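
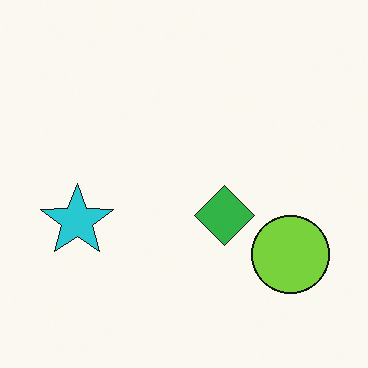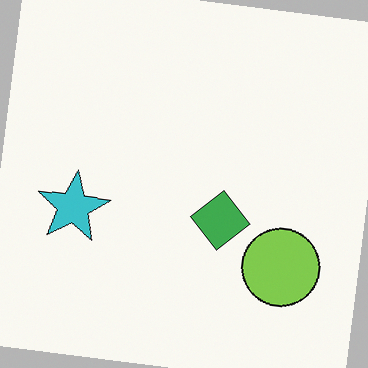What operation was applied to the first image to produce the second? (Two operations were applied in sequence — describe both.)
It was rotated clockwise by a few degrees, then slightly desaturated.

Every shape is tilted by the same angle and the image corners show triangular fill wedges — a whole-image rotation by a non-right angle. All colors are more muted and greyish — a global saturation change.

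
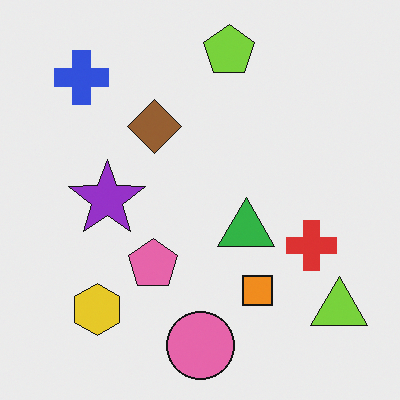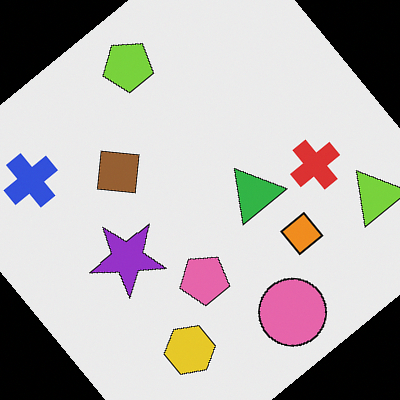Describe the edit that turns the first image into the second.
The transformation is: rotated counter-clockwise by a large amount — several tens of degrees.

Every shape is tilted by the same angle and the image corners show triangular fill wedges — a whole-image rotation by a non-right angle.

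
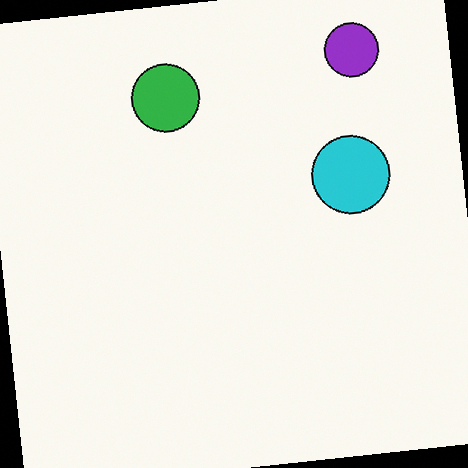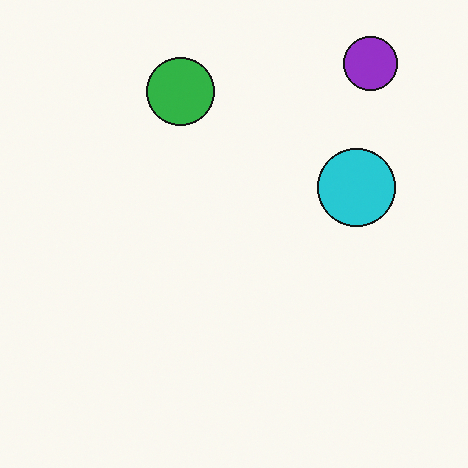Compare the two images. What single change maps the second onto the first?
The transformation is: rotated counter-clockwise by a few degrees.

Every shape is tilted by the same angle and the image corners show triangular fill wedges — a whole-image rotation by a non-right angle.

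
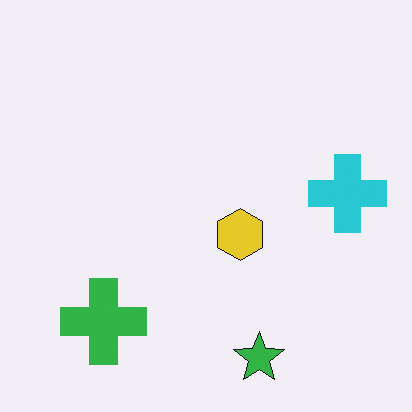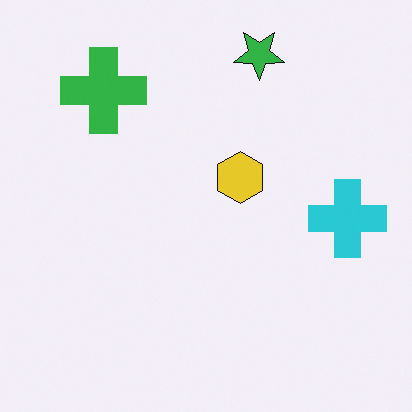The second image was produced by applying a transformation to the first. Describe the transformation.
This is the original image flipped vertically (top ↔ bottom).

The green star is in the bottom of the first image and the top of the second — shapes on opposite sides of the horizontal midline have swapped in a mirror flip.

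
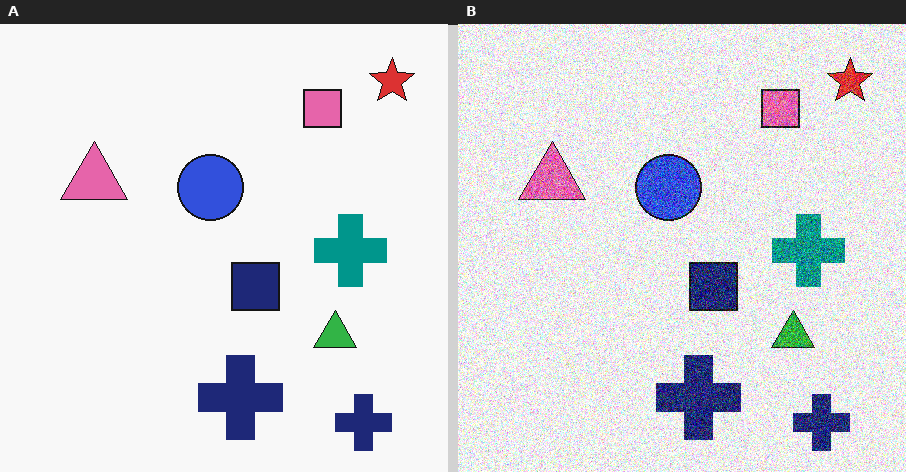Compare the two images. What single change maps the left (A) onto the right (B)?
It was degraded with heavy additive noise.

Random speckle covers the whole image, including the flat background.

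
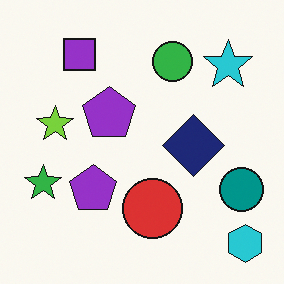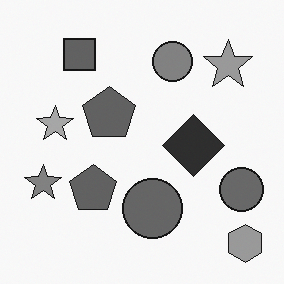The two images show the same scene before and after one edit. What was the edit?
The image was converted to grayscale.

All color is removed — every shape is now a shade of grey.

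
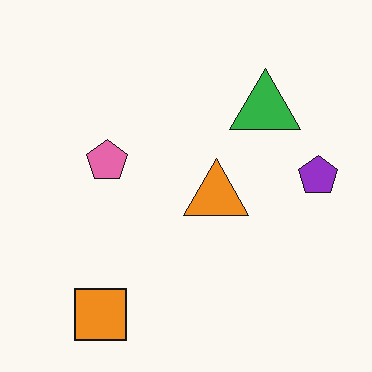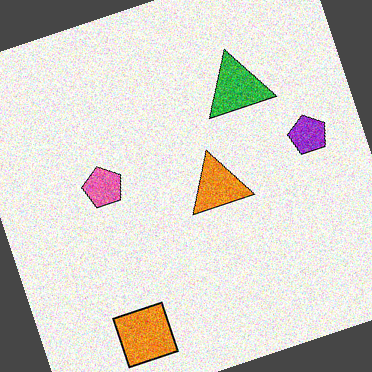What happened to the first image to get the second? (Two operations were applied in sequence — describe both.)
The image was degraded with visible gaussian noise, then rotated counter-clockwise by a moderate amount.

Random speckle covers the whole image, including the flat background. Every shape is tilted by the same angle and the image corners show triangular fill wedges — a whole-image rotation by a non-right angle.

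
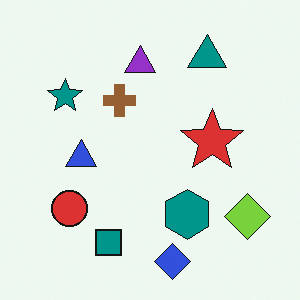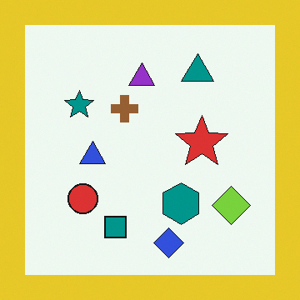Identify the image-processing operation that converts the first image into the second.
It was framed with a yellow border.

A solid yellow frame runs around the edge of the second image, with the content slightly shrunk inside it.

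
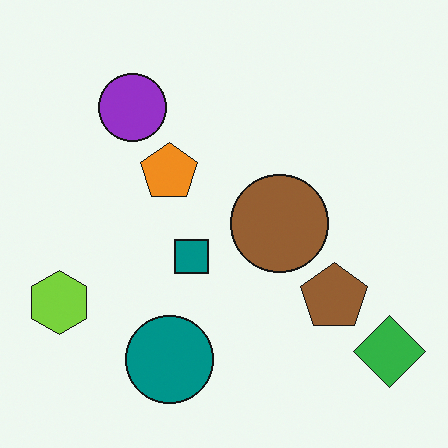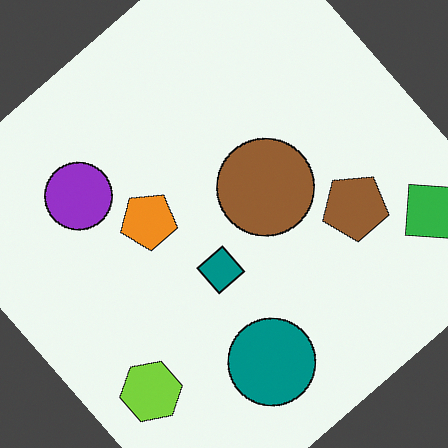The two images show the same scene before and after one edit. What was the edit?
This is the original image rotated counter-clockwise by a large amount — several tens of degrees.

Every shape is tilted by the same angle and the image corners show triangular fill wedges — a whole-image rotation by a non-right angle.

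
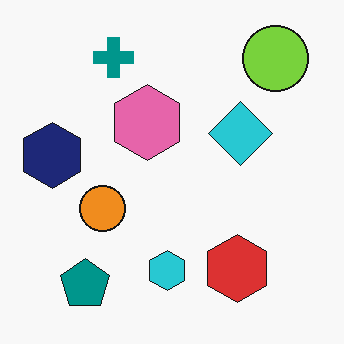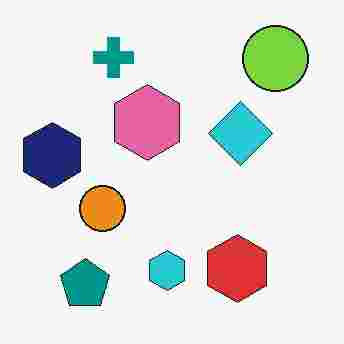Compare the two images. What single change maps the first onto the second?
The second image is the first degraded with heavy JPEG compression.

Blocky 8×8 compression artifacts appear around shape edges and the flat background shows ringing — characteristic JPEG degradation.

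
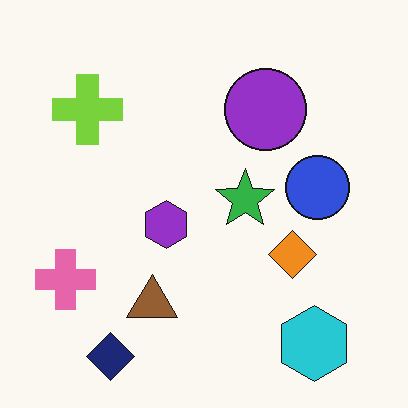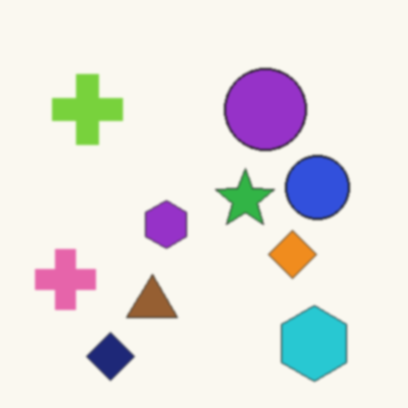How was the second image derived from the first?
Lightly blurred.

Shape edges and outlines are uniformly softened across the whole image.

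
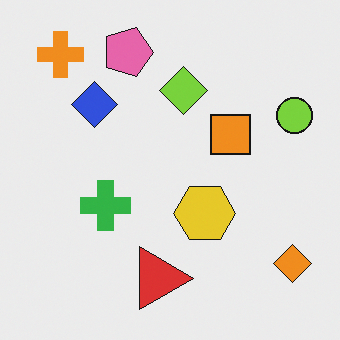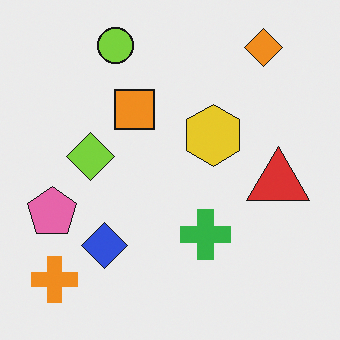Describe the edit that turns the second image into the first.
The first image is the second rotated 90° clockwise.

The orange cross sits in the bottom-left of the second image and the top-left of the first — consistent with a whole-image 90° clockwise rotation.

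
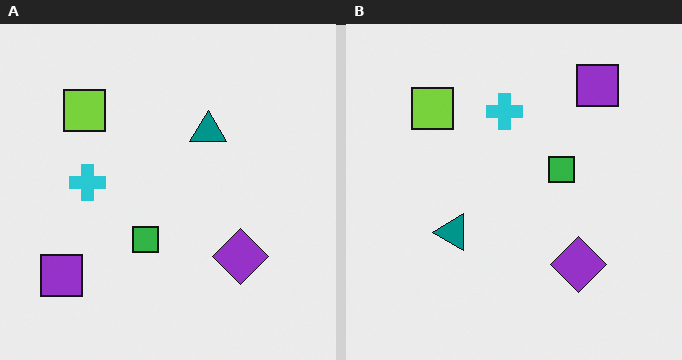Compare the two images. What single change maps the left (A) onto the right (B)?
Transposed (reflected across the top-left ↔ bottom-right diagonal).

Shapes have swapped their row and column positions — what was in the top-right is now in the bottom-left — a diagonal reflection.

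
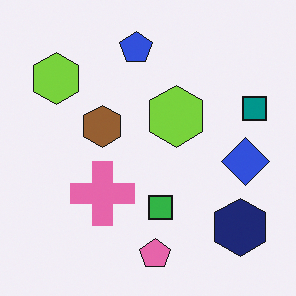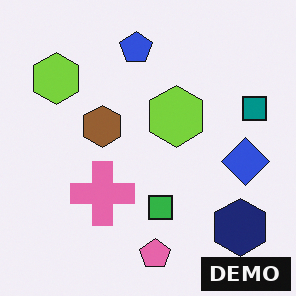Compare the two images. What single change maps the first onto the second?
The image was watermarked with the text "DEMO" in the lower-right corner.

A dark label reading "DEMO" appears in the lower-right corner.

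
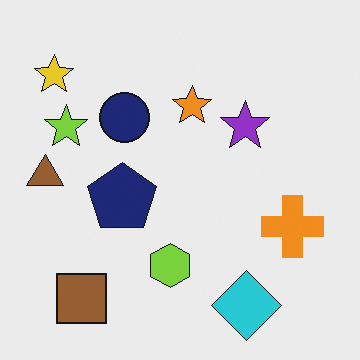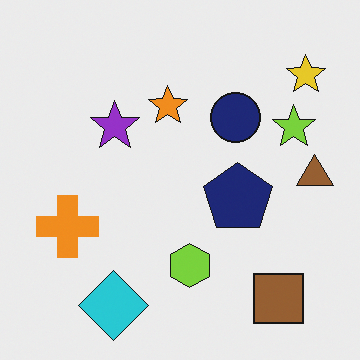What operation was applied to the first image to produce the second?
The second image is the first flipped horizontally (left ↔ right).

The brown triangle is in the left of the first image and the right of the second — shapes on opposite sides of the vertical midline have swapped in a mirror flip.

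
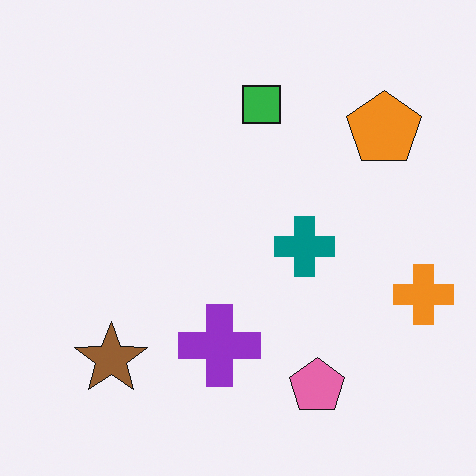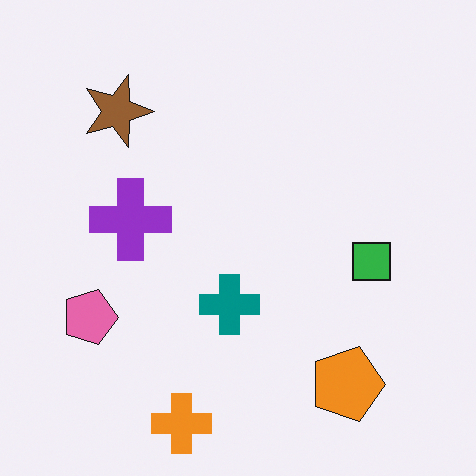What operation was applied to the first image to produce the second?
The image was rotated 90° clockwise.

The orange cross sits in the right of the first image and the bottom of the second — consistent with a whole-image 90° clockwise rotation.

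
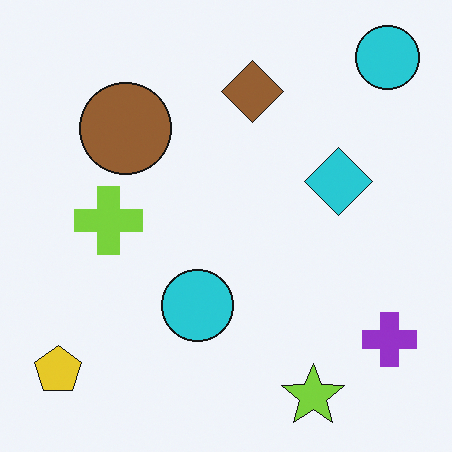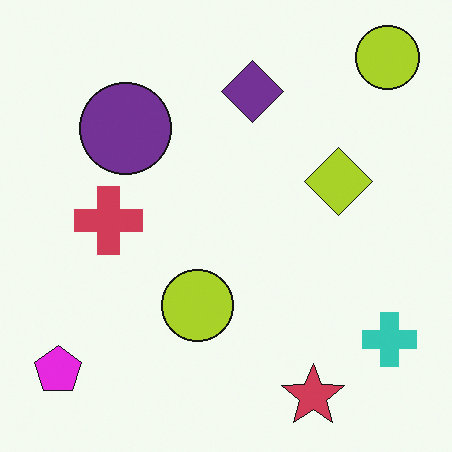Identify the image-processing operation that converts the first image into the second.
Hue-shifted through roughly half the color wheel.

Every shape's color has rotated by the same amount around the hue wheel — a uniform hue shift.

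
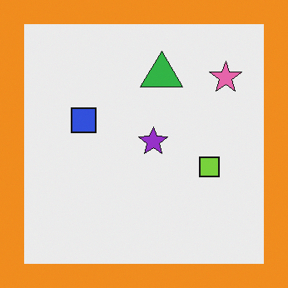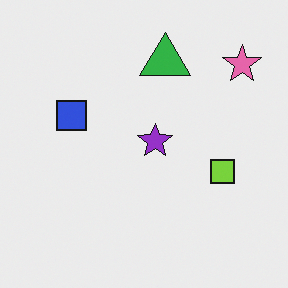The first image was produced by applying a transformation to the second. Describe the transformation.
This is the original image framed with a orange border.

A solid orange frame runs around the edge of the first image, with the content slightly shrunk inside it.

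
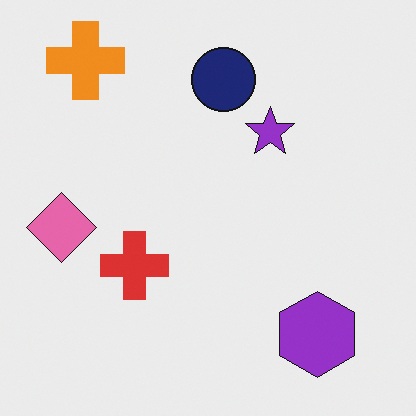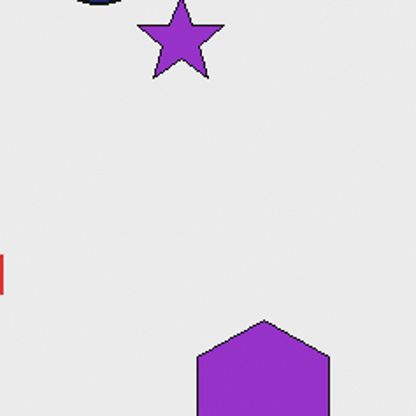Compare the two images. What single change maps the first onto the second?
It was cropped tightly and scaled back up.

The visible shapes are larger and the field of view is narrower; shapes near the original edges may be partly or wholly outside the frame — a crop-and-rescale.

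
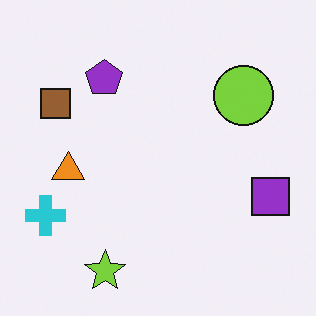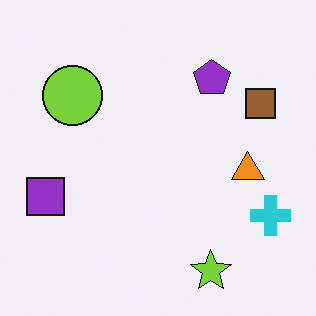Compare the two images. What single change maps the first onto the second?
The transformation is: flipped horizontally (left ↔ right).

The cyan cross is in the bottom-left of the first image and the bottom-right of the second — shapes on opposite sides of the vertical midline have swapped in a mirror flip.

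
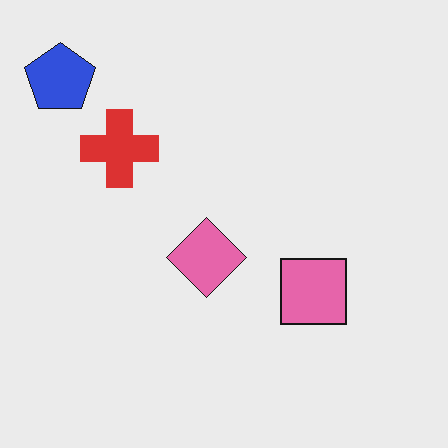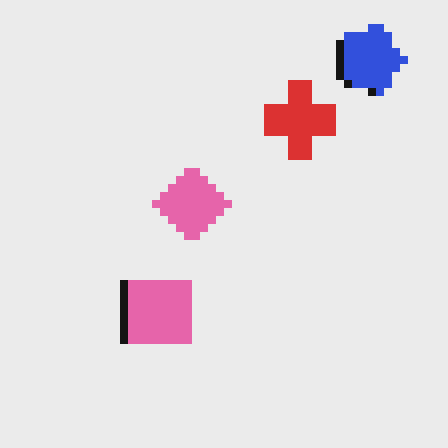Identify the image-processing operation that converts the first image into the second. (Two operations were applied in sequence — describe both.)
It was pixelated into visible square blocks, then rotated 90° clockwise.

Shapes are reduced to large square blocks; fine edges and outlines are lost — a downscale-then-upscale (mosaic) effect. The blue pentagon sits in the top-left of the first image and the top-right of the second — consistent with a whole-image 90° clockwise rotation.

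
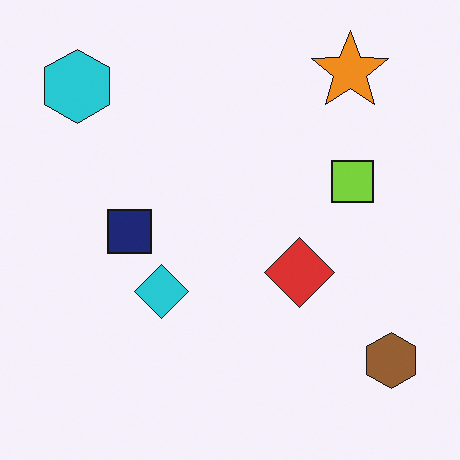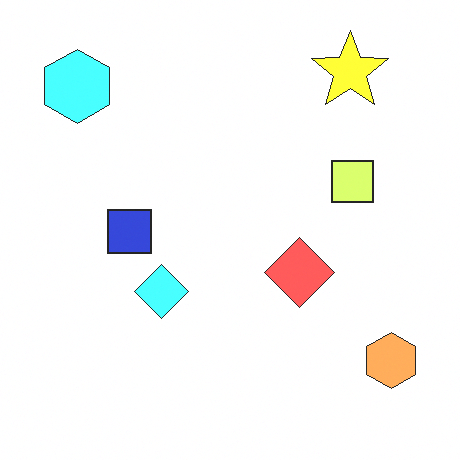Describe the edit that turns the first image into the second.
This is the original image brightened a lot.

Every pixel — background and shapes alike — is uniformly brightened.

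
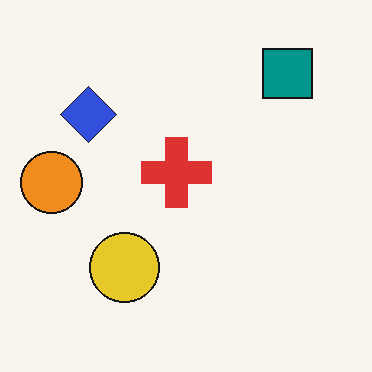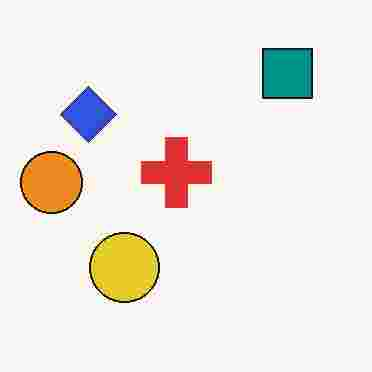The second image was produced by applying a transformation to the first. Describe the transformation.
Degraded with heavy JPEG compression.

Blocky 8×8 compression artifacts appear around shape edges and the flat background shows ringing — characteristic JPEG degradation.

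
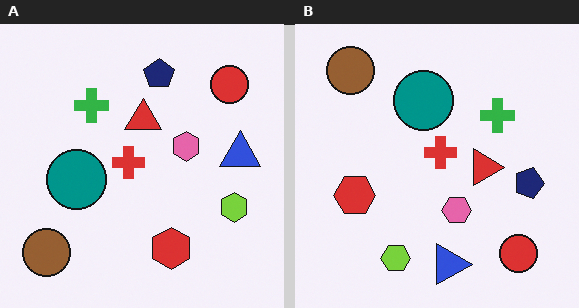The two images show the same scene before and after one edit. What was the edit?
The transformation is: rotated 90° clockwise.

The brown circle sits in the bottom-left of the left (A) image and the top-left of the right (B) — consistent with a whole-image 90° clockwise rotation.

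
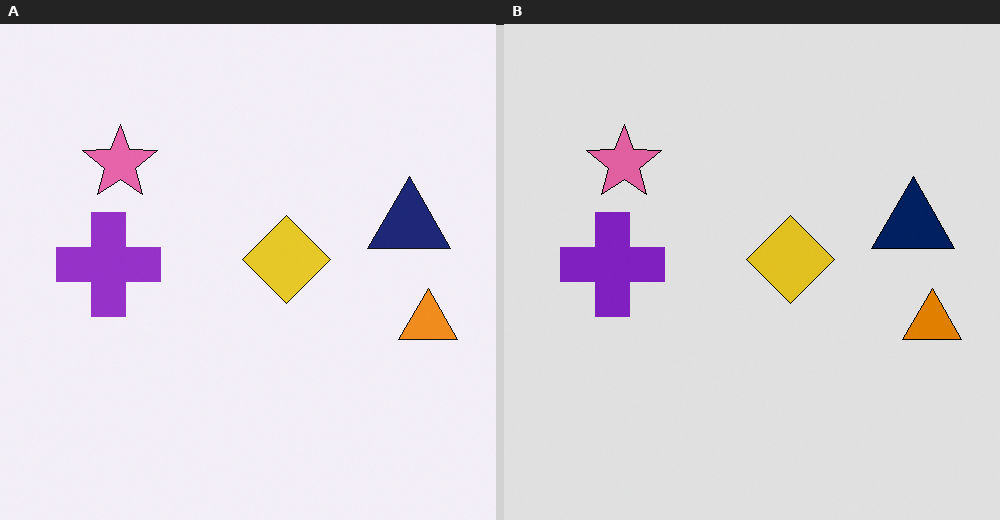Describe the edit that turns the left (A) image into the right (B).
It was posterized to a reduced palette.

Each flat color has snapped to a coarser quantized level — most visibly, the near-white background has dropped to a flat grey.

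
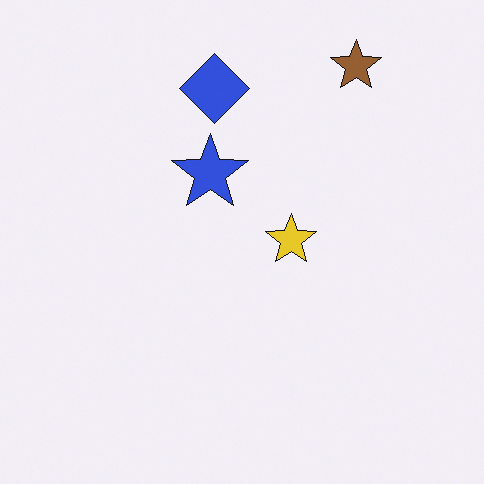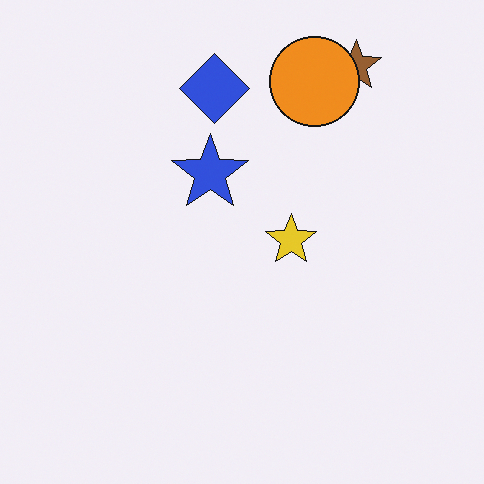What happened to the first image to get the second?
This is the original image overlaid with an additional orange circle.

An orange circle appears in the second image that is absent from the first.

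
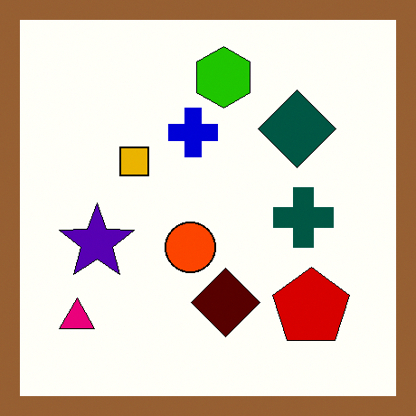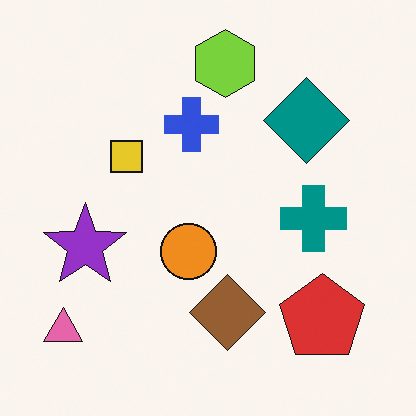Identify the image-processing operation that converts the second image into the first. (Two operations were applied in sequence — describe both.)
Given much higher contrast, then framed with a brown border.

Tones are pushed away from mid-grey across the whole image — a global contrast change. A solid brown frame runs around the edge of the first image, with the content slightly shrunk inside it.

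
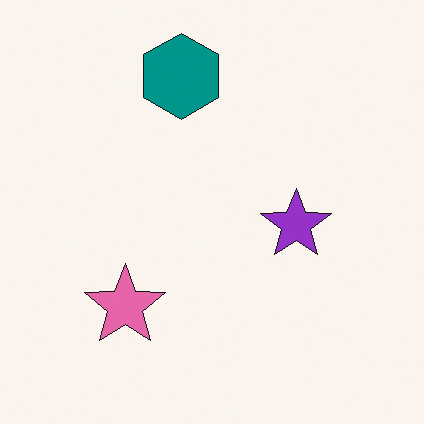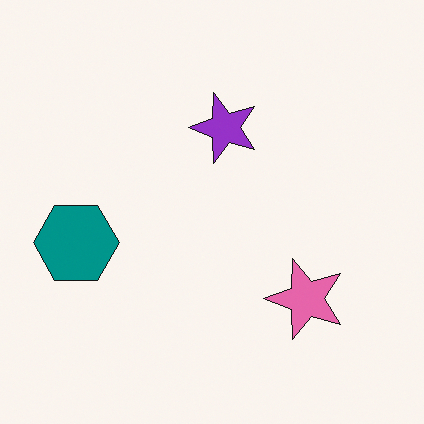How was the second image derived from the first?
The second image is the first rotated 90° counter-clockwise.

The teal hexagon sits in the top of the first image and the left of the second — consistent with a whole-image 90° counter-clockwise rotation.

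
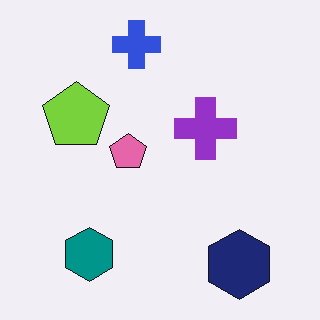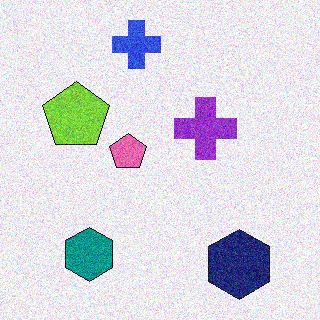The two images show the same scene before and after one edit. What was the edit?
The second image is the first degraded with moderate additive noise.

Random speckle covers the whole image, including the flat background.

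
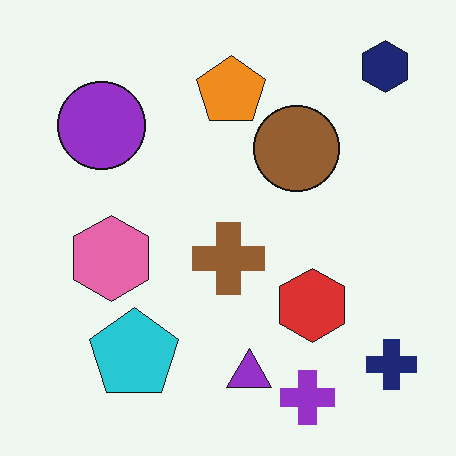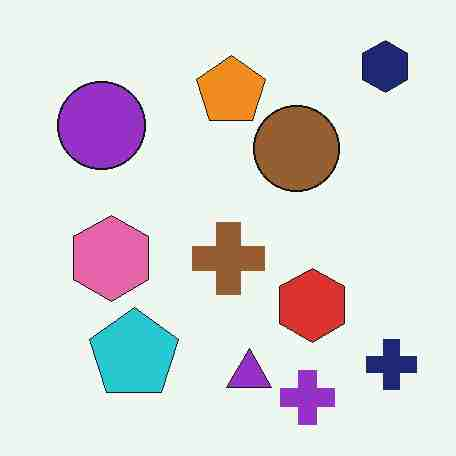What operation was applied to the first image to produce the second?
This is the original image heavily JPEG-compressed with obvious blocking artifacts.

Blocky 8×8 compression artifacts appear around shape edges and the flat background shows ringing — characteristic JPEG degradation.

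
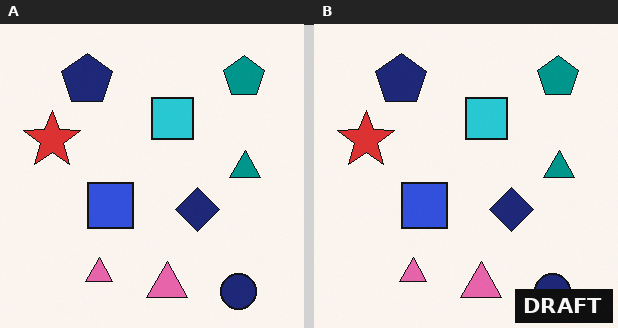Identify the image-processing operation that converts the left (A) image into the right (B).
Watermarked with the text "DRAFT" in the lower-right corner.

A dark label reading "DRAFT" appears in the lower-right corner.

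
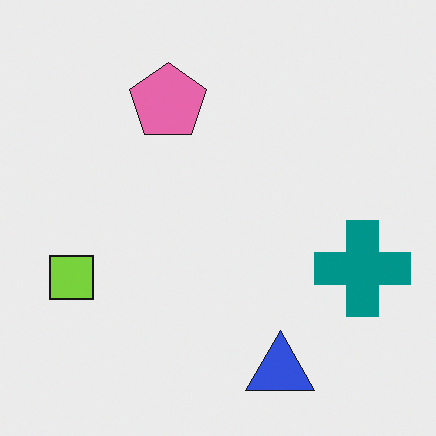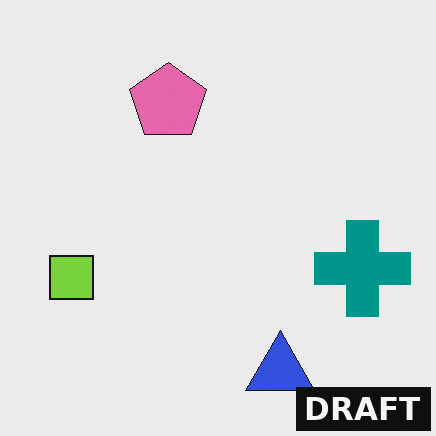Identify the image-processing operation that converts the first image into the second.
The image was watermarked with the text "DRAFT" in the lower-right corner.

A dark label reading "DRAFT" appears in the lower-right corner.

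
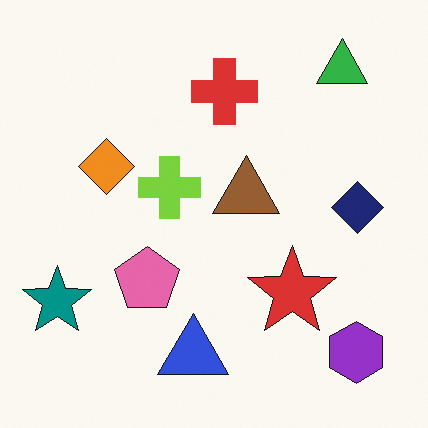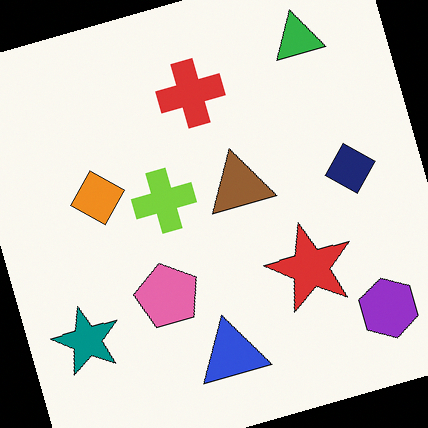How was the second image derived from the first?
Rotated counter-clockwise by a moderate amount.

Every shape is tilted by the same angle and the image corners show triangular fill wedges — a whole-image rotation by a non-right angle.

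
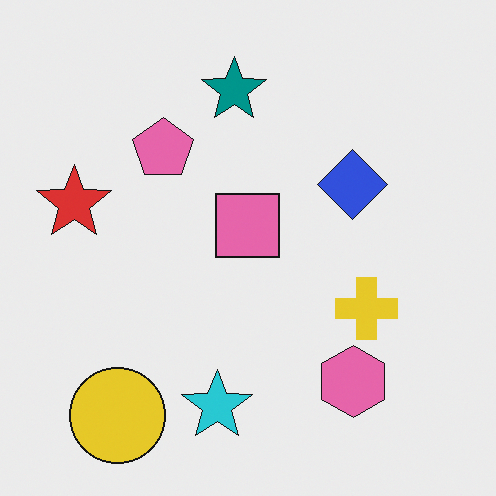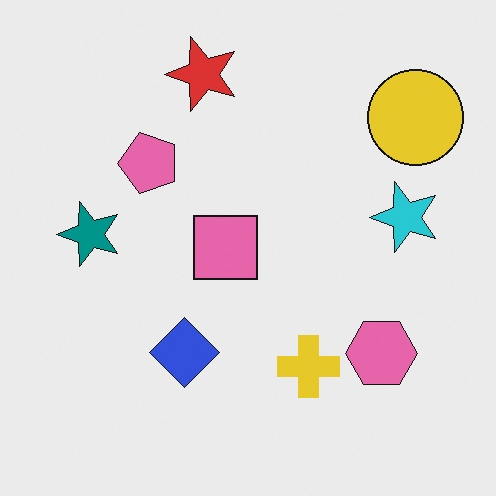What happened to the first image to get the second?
It was transposed (reflected across the top-left ↔ bottom-right diagonal).

Shapes have swapped their row and column positions — what was in the top-right is now in the bottom-left — a diagonal reflection.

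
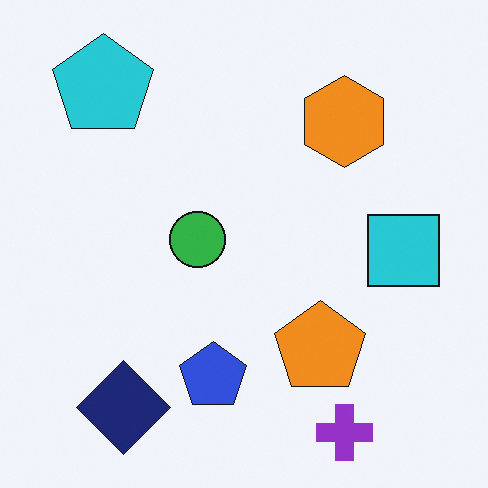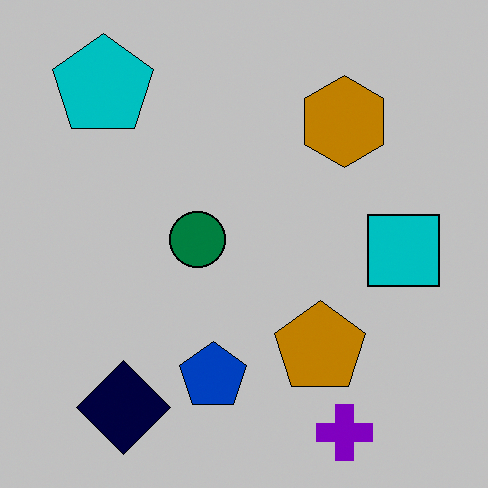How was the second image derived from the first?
It was aggressively posterized.

Each flat color has snapped to a coarser quantized level — most visibly, the near-white background has dropped to a flat grey.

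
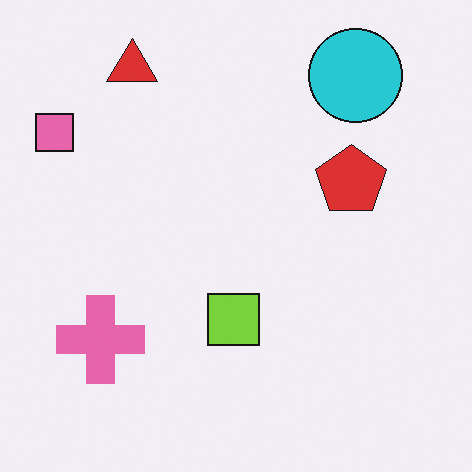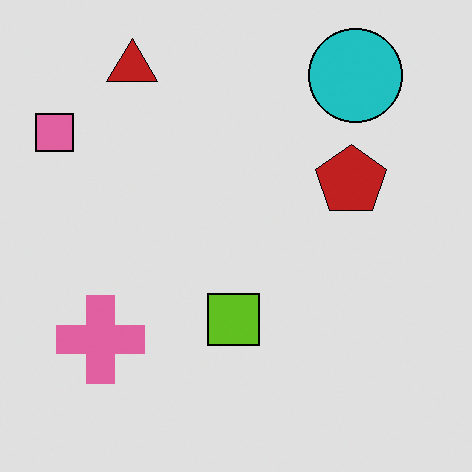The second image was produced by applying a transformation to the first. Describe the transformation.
Moderately posterized.

Each flat color has snapped to a coarser quantized level — most visibly, the near-white background has dropped to a flat grey.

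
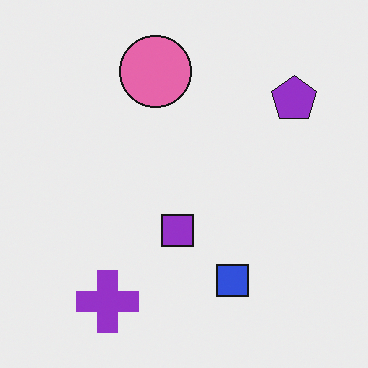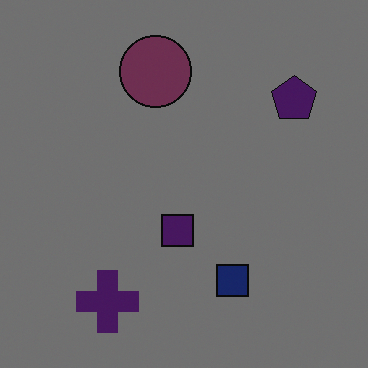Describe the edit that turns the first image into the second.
The image was noticeably darkened.

Every pixel — background and shapes alike — is uniformly darkened.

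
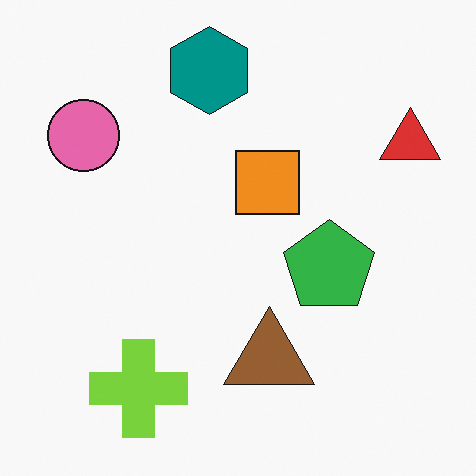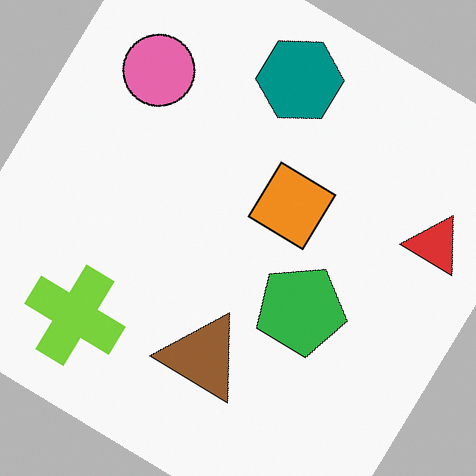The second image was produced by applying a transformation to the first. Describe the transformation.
The transformation is: rotated clockwise by a large amount — several tens of degrees.

Every shape is tilted by the same angle and the image corners show triangular fill wedges — a whole-image rotation by a non-right angle.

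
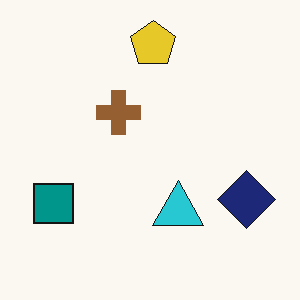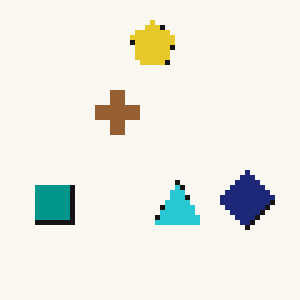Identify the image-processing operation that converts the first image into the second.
It was mildly pixelated.

Shapes are reduced to large square blocks; fine edges and outlines are lost — a downscale-then-upscale (mosaic) effect.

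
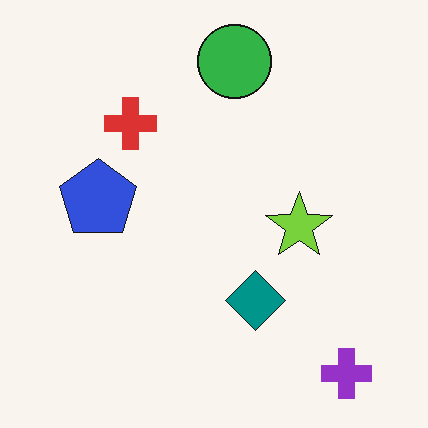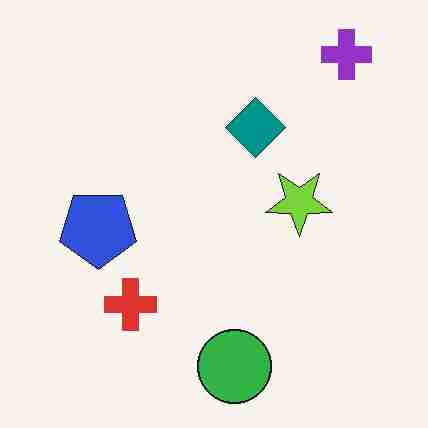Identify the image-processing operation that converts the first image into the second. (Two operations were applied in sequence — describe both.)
This is the original image flipped vertically (top ↔ bottom), then degraded with heavy JPEG compression.

The purple cross is in the bottom-right of the first image and the top-right of the second — shapes on opposite sides of the horizontal midline have swapped in a mirror flip. Blocky 8×8 compression artifacts appear around shape edges and the flat background shows ringing — characteristic JPEG degradation.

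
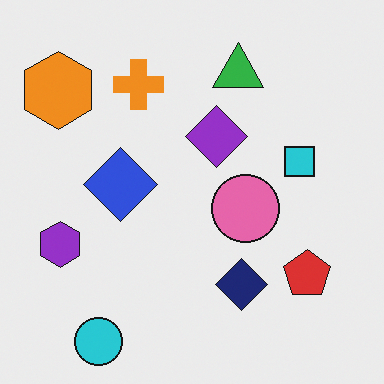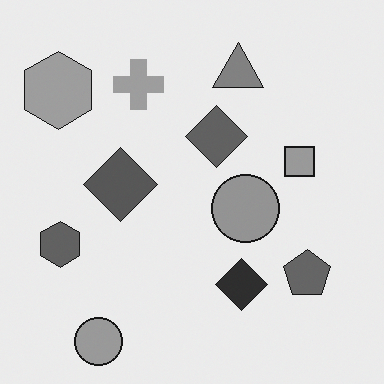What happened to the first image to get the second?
The image was converted to grayscale.

All color is removed — every shape is now a shade of grey.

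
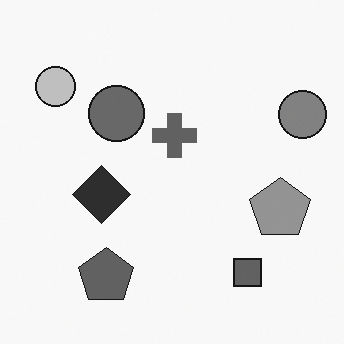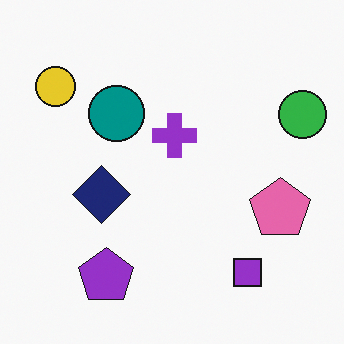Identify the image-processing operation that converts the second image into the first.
This is the original image converted to grayscale.

All color is removed — every shape is now a shade of grey.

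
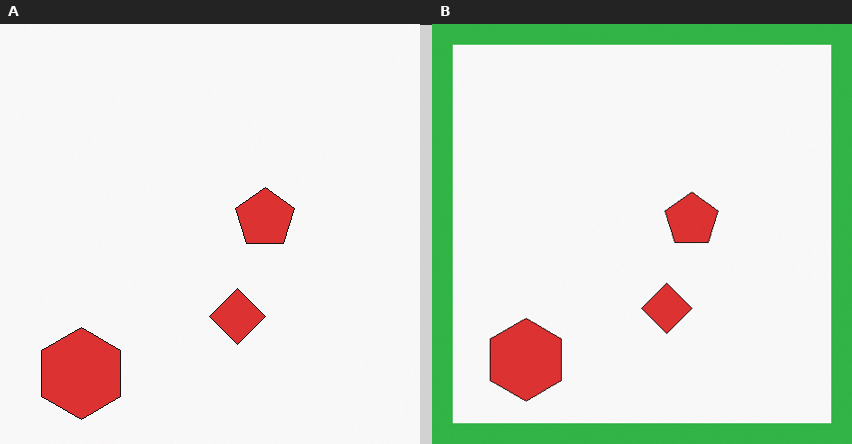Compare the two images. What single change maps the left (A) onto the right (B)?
This is the original image framed with a green border.

A solid green frame runs around the edge of the right (B) image, with the content slightly shrunk inside it.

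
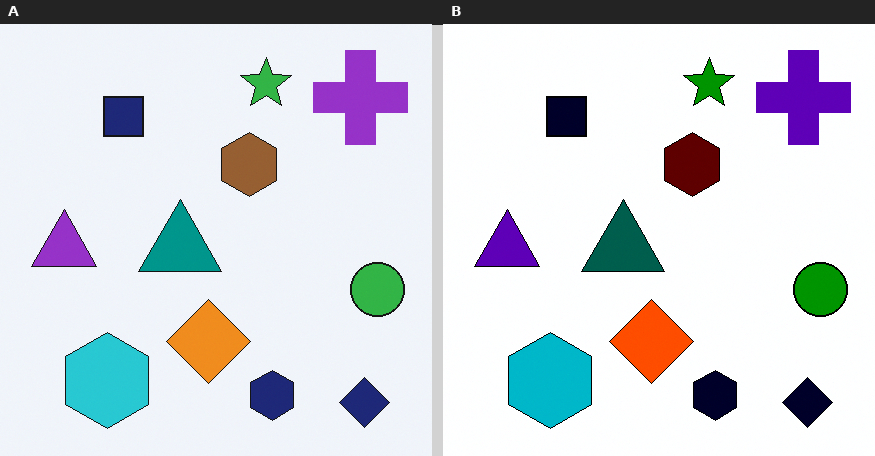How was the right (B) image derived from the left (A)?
This is the original image given much higher contrast.

Tones are pushed away from mid-grey across the whole image — a global contrast change.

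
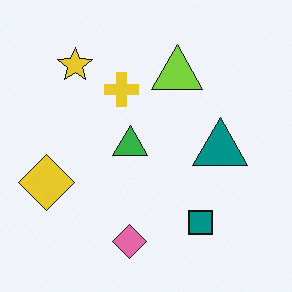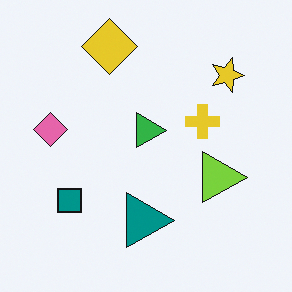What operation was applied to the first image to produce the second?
The second image is the first rotated 90° clockwise.

The yellow star sits in the top-left of the first image and the top-right of the second — consistent with a whole-image 90° clockwise rotation.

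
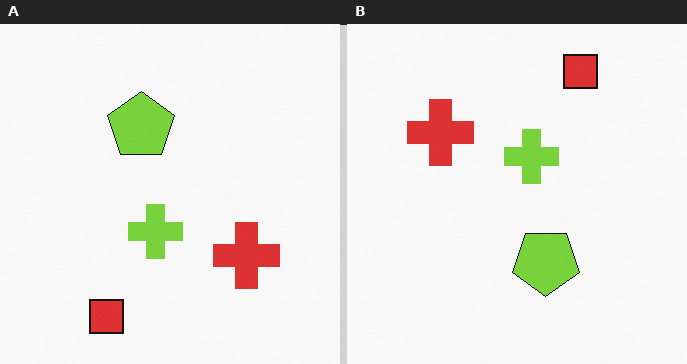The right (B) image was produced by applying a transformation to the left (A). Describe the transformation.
The transformation is: rotated 180°.

The red square sits in the bottom-left of the left (A) image and the top-right of the right (B) — consistent with a whole-image 180° rotation.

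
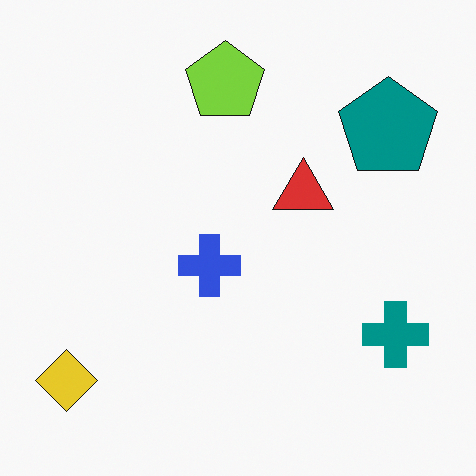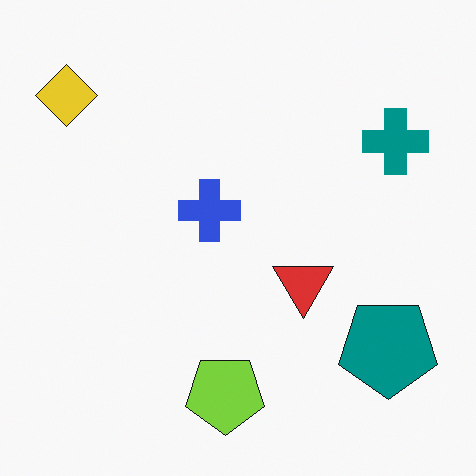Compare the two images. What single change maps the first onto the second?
Flipped vertically (top ↔ bottom).

The lime pentagon is in the top of the first image and the bottom of the second — shapes on opposite sides of the horizontal midline have swapped in a mirror flip.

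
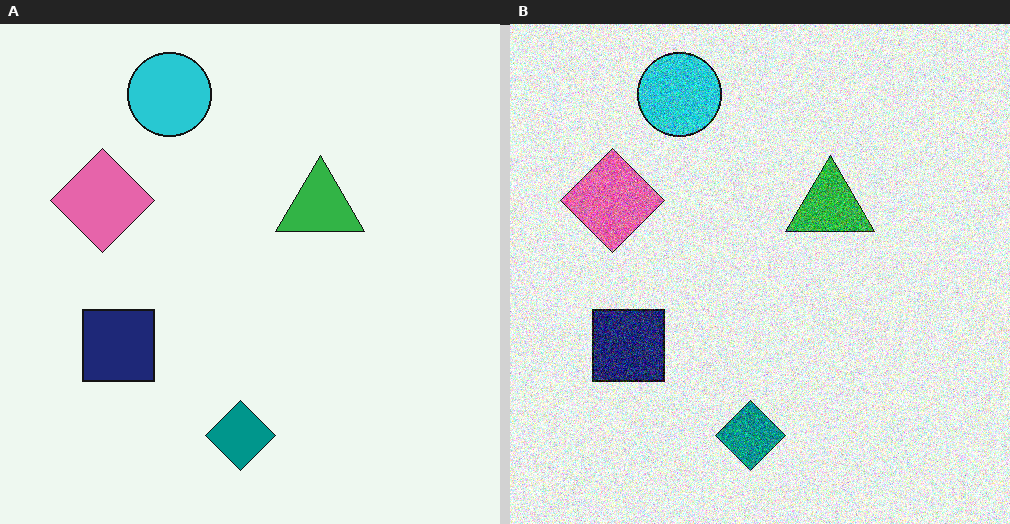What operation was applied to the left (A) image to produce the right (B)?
The transformation is: degraded with strong gaussian noise.

Random speckle covers the whole image, including the flat background.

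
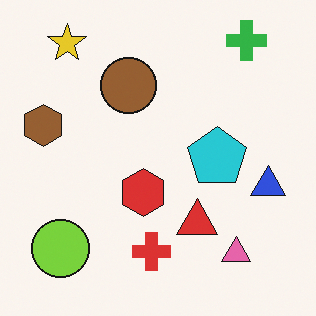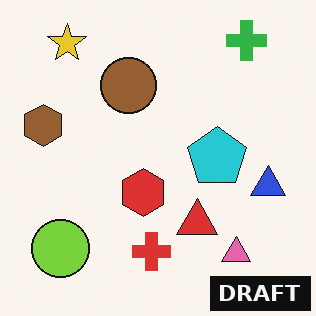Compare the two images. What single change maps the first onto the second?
The second image is the first watermarked with the text "DRAFT" in the lower-right corner.

A dark label reading "DRAFT" appears in the lower-right corner.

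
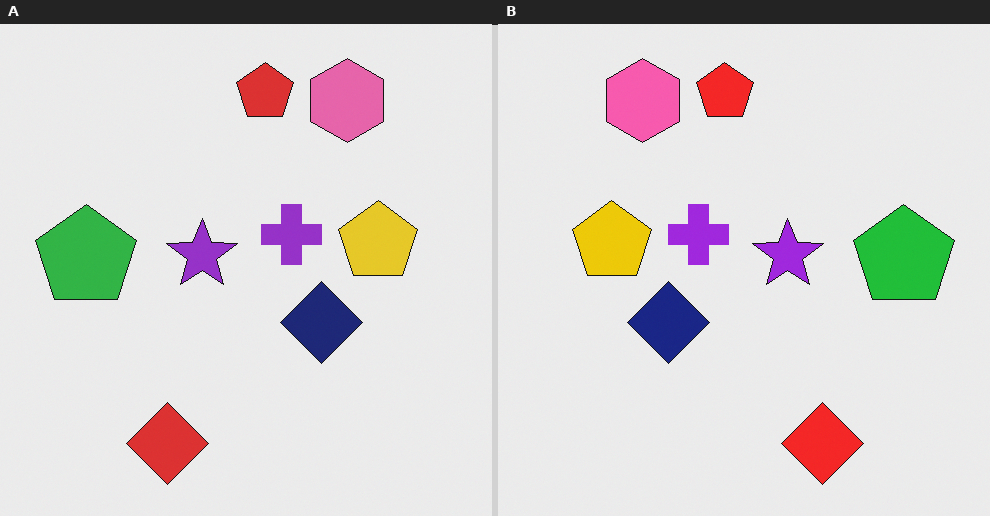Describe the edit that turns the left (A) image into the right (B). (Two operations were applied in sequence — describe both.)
The image was flipped horizontally (left ↔ right), then slightly oversaturated.

The green pentagon is in the left of the left (A) image and the right of the right (B) — shapes on opposite sides of the vertical midline have swapped in a mirror flip. All colors are more vivid — a global saturation change.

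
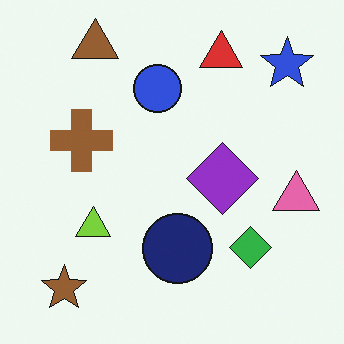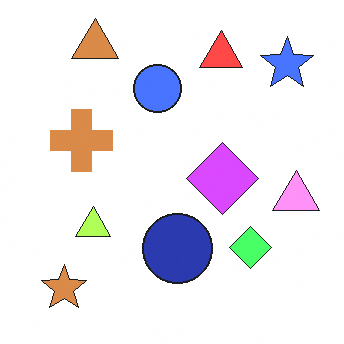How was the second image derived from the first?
This is the original image brightened a lot.

Every pixel — background and shapes alike — is uniformly brightened.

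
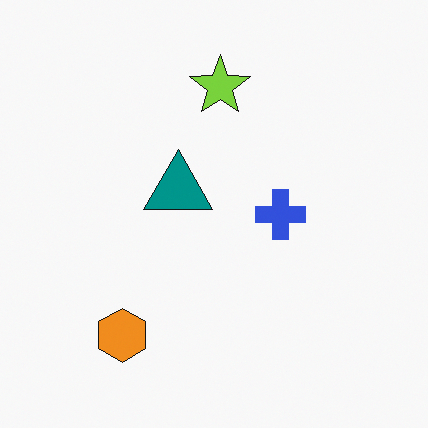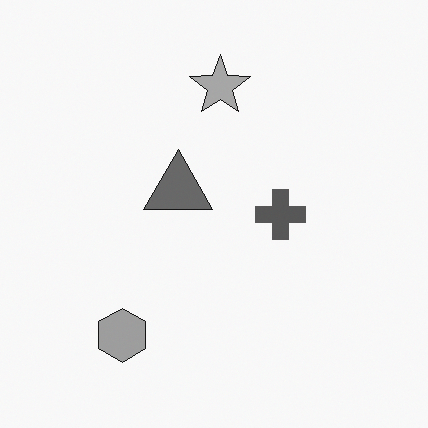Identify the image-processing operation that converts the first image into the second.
This is the original image converted to grayscale.

All color is removed — every shape is now a shade of grey.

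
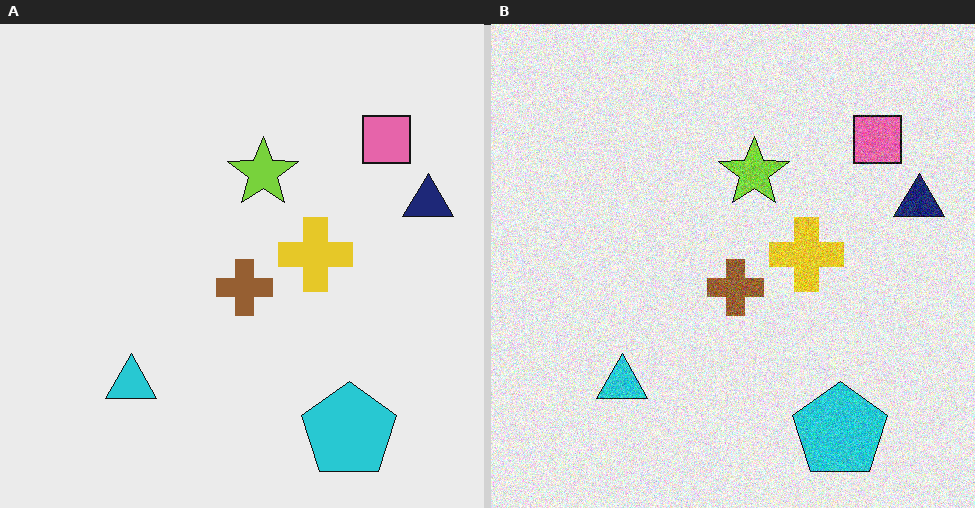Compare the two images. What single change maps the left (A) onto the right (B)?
This is the original image degraded with moderate additive noise.

Random speckle covers the whole image, including the flat background.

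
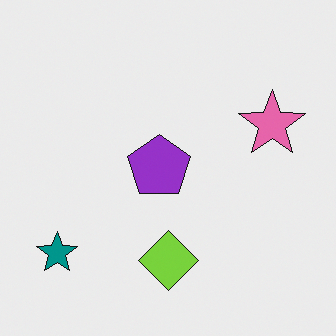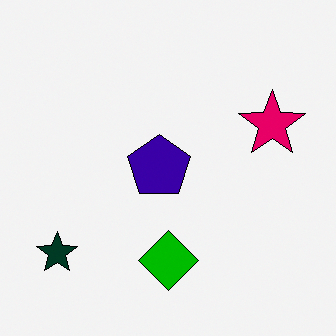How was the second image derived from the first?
The transformation is: given much higher contrast.

Tones are pushed away from mid-grey across the whole image — a global contrast change.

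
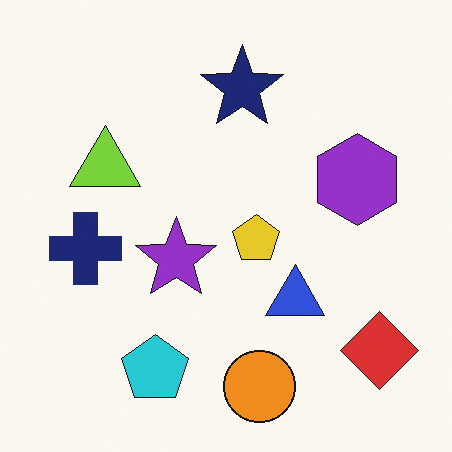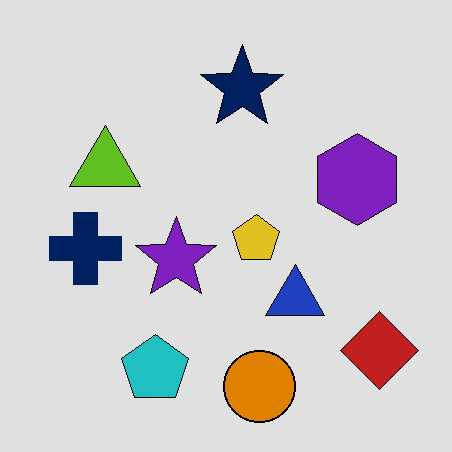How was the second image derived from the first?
The image was posterized to a reduced palette.

Each flat color has snapped to a coarser quantized level — most visibly, the near-white background has dropped to a flat grey.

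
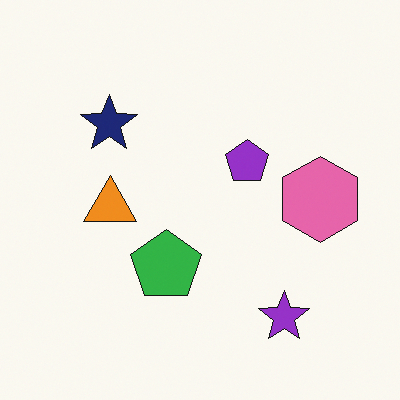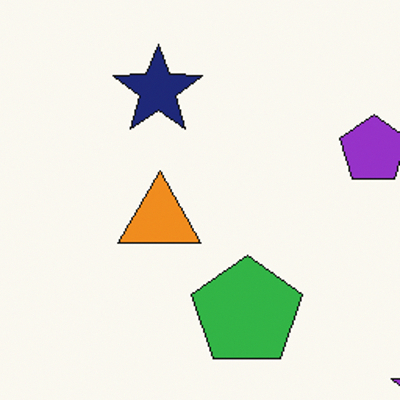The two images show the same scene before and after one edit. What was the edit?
The image was cropped to a modestly smaller region and rescaled.

The visible shapes are larger and the field of view is narrower; shapes near the original edges may be partly or wholly outside the frame — a crop-and-rescale.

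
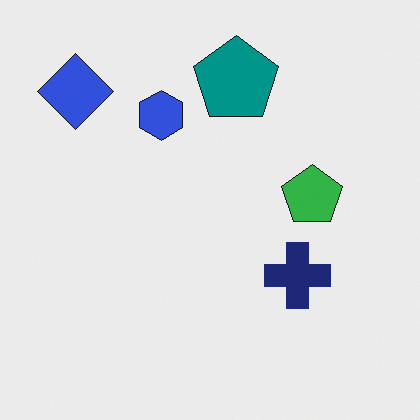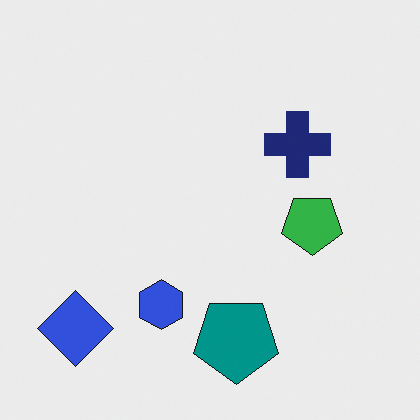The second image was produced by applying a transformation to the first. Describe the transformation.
This is the original image flipped vertically (top ↔ bottom).

The teal pentagon is in the top of the first image and the bottom of the second — shapes on opposite sides of the horizontal midline have swapped in a mirror flip.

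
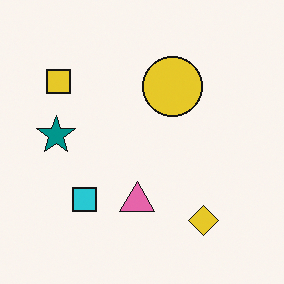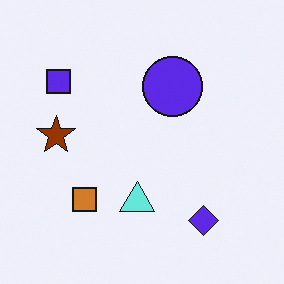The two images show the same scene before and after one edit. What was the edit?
The image was hue-shifted through roughly half the color wheel.

Every shape's color has rotated by the same amount around the hue wheel — a uniform hue shift.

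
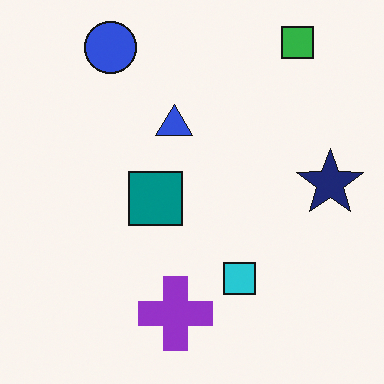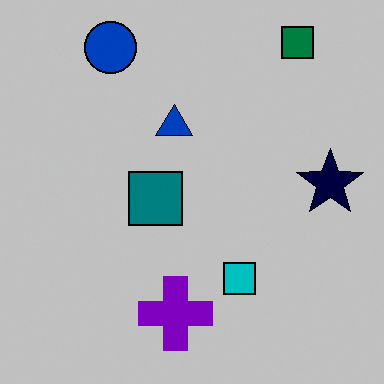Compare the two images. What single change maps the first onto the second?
The image was aggressively posterized.

Each flat color has snapped to a coarser quantized level — most visibly, the near-white background has dropped to a flat grey.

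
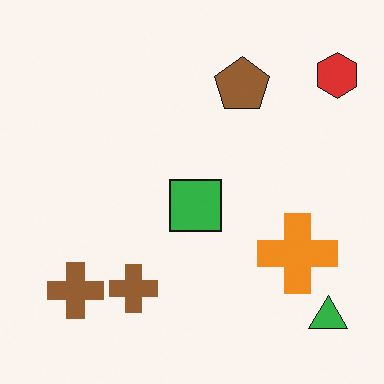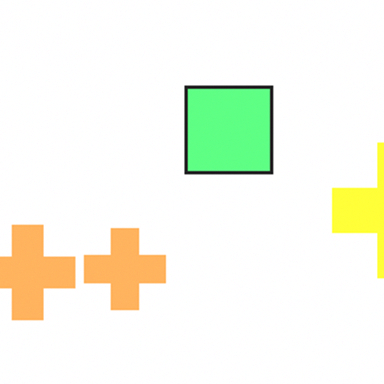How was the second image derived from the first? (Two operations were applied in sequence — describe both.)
The image was substantially brightened, then cropped to a noticeably smaller region and rescaled.

Every pixel — background and shapes alike — is uniformly brightened. The visible shapes are larger and the field of view is narrower; shapes near the original edges may be partly or wholly outside the frame — a crop-and-rescale.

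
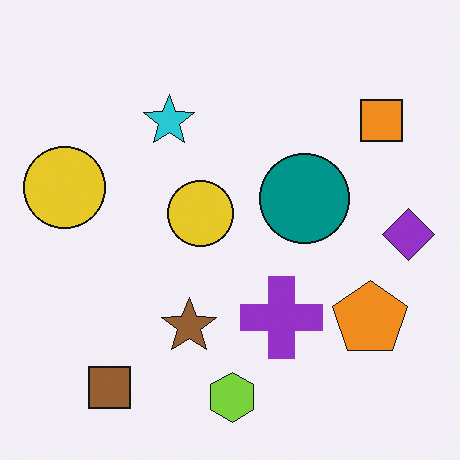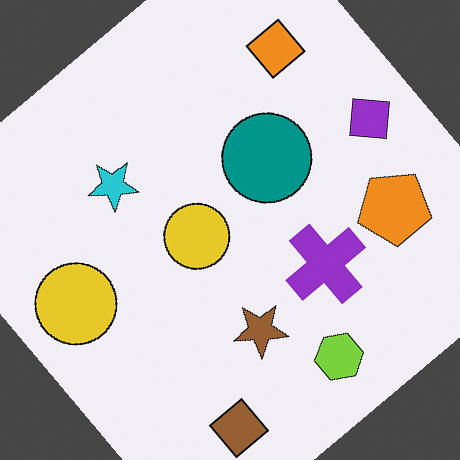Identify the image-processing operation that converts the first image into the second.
The transformation is: rotated counter-clockwise by a large amount — several tens of degrees.

Every shape is tilted by the same angle and the image corners show triangular fill wedges — a whole-image rotation by a non-right angle.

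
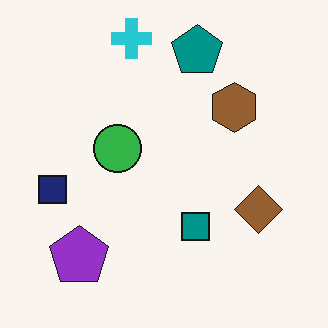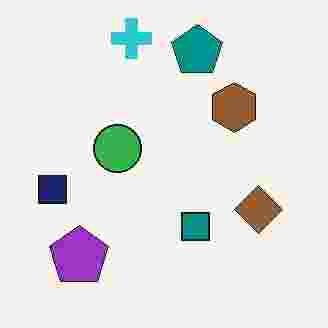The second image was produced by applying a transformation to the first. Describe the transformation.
It was degraded with heavy JPEG compression.

Blocky 8×8 compression artifacts appear around shape edges and the flat background shows ringing — characteristic JPEG degradation.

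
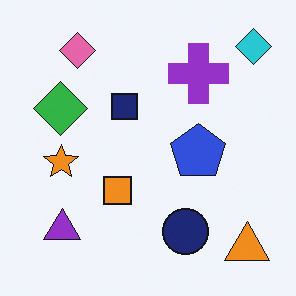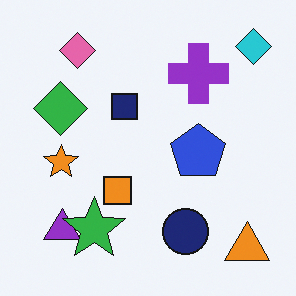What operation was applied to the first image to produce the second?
Overlaid with an additional green star.

A green star appears in the second image that is absent from the first.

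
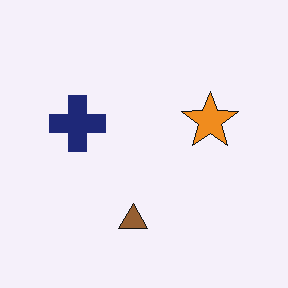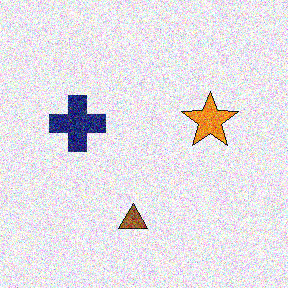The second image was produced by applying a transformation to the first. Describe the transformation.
The second image is the first degraded with strong gaussian noise.

Random speckle covers the whole image, including the flat background.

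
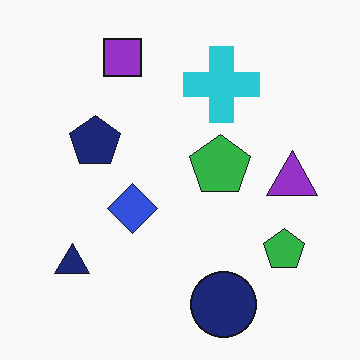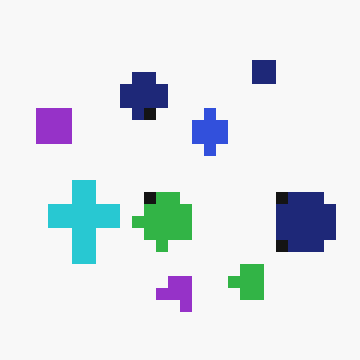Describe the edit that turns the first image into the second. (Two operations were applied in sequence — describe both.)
The transformation is: heavily pixelated into large blocks, then transposed (reflected across the top-left ↔ bottom-right diagonal).

Shapes are reduced to large square blocks; fine edges and outlines are lost — a downscale-then-upscale (mosaic) effect. Shapes have swapped their row and column positions — what was in the top-right is now in the bottom-left — a diagonal reflection.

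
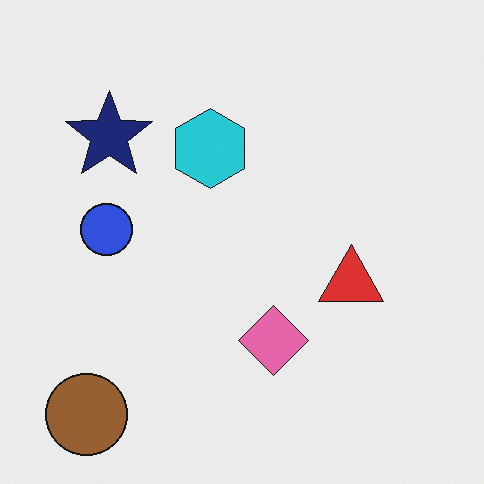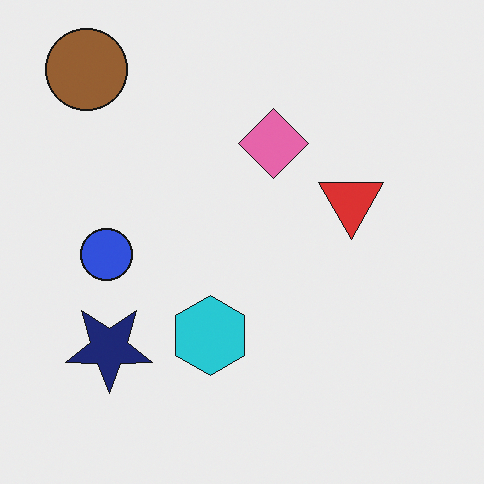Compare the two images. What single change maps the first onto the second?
It was flipped vertically (top ↔ bottom).

The brown circle is in the bottom-left of the first image and the top-left of the second — shapes on opposite sides of the horizontal midline have swapped in a mirror flip.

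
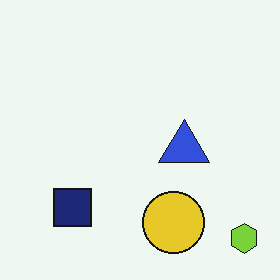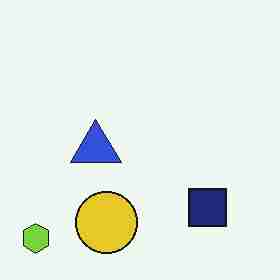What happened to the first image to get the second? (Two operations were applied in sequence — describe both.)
The second image is the first flipped horizontally (left ↔ right), then degraded with heavy JPEG compression.

The lime hexagon is in the bottom-right of the first image and the bottom-left of the second — shapes on opposite sides of the vertical midline have swapped in a mirror flip. Blocky 8×8 compression artifacts appear around shape edges and the flat background shows ringing — characteristic JPEG degradation.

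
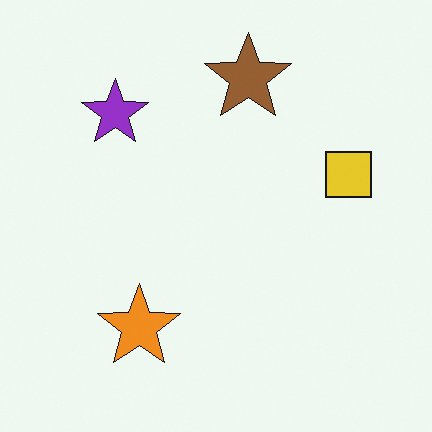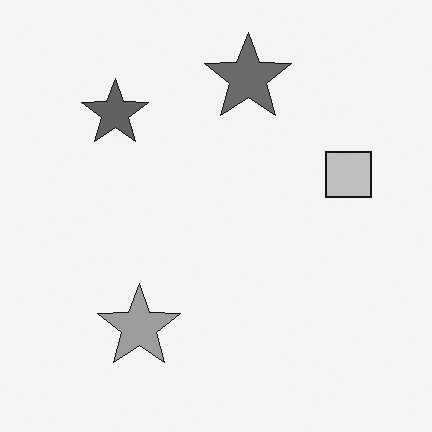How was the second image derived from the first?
The image was converted to grayscale.

All color is removed — every shape is now a shade of grey.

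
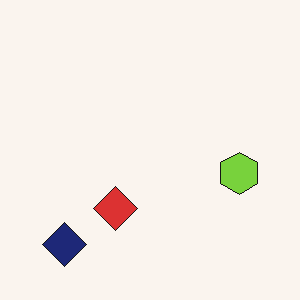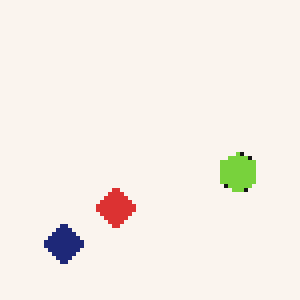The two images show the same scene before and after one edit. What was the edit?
The transformation is: mildly pixelated.

Shapes are reduced to large square blocks; fine edges and outlines are lost — a downscale-then-upscale (mosaic) effect.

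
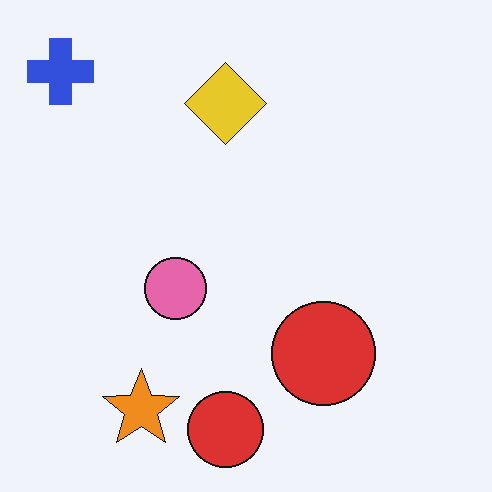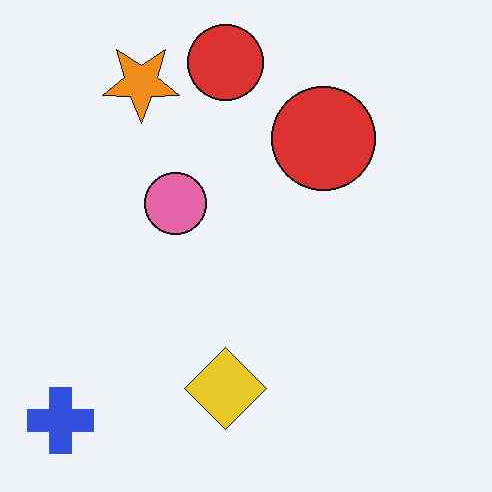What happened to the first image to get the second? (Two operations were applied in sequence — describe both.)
Given moderate JPEG compression, then flipped vertically (top ↔ bottom).

Blocky 8×8 compression artifacts appear around shape edges and the flat background shows ringing — characteristic JPEG degradation. The blue cross is in the top-left of the first image and the bottom-left of the second — shapes on opposite sides of the horizontal midline have swapped in a mirror flip.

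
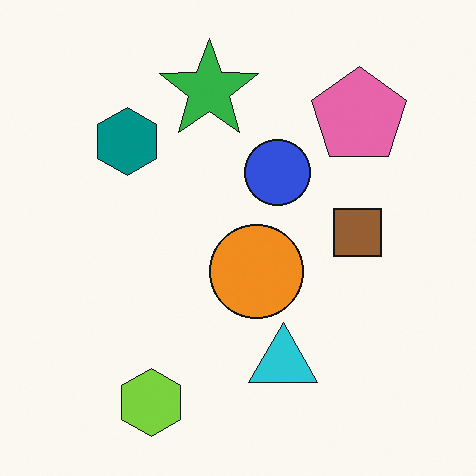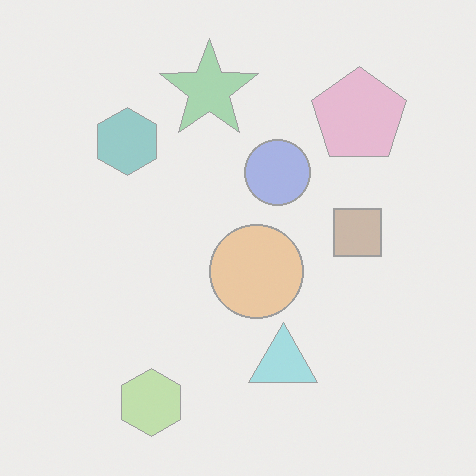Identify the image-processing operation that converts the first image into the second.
This is the original image given much lower contrast.

Tones are pushed toward mid-grey across the whole image — a global contrast change.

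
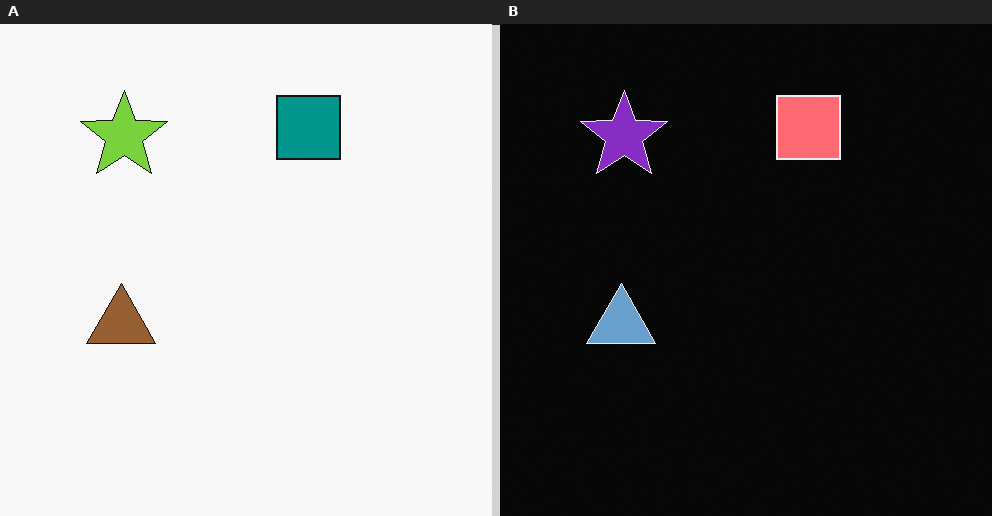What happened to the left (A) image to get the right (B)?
It was color-inverted (negative).

The light background has become dark and every shape's color is its complement — a photographic negative.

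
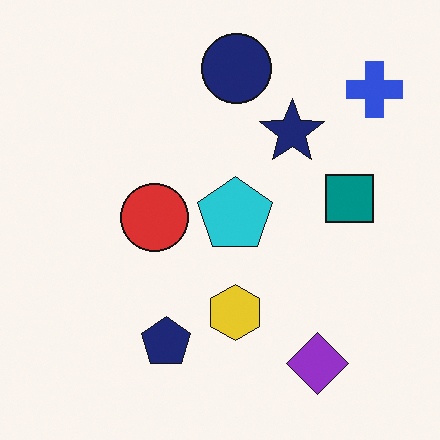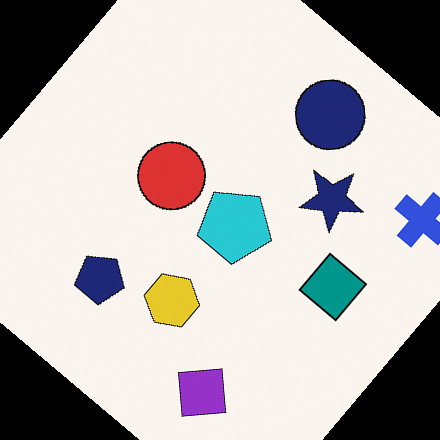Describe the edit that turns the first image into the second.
This is the original image rotated clockwise by a large amount — several tens of degrees.

Every shape is tilted by the same angle and the image corners show triangular fill wedges — a whole-image rotation by a non-right angle.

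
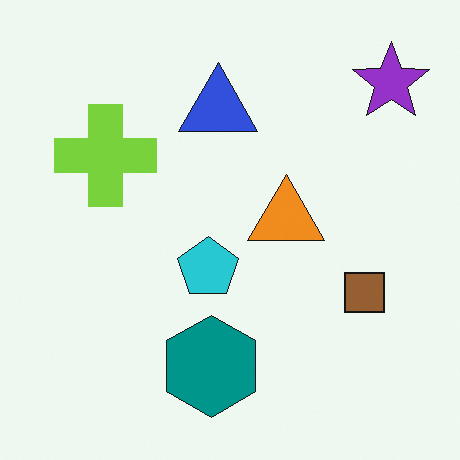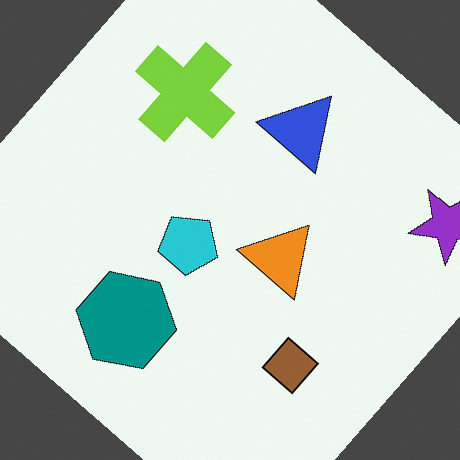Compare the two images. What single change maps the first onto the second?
This is the original image rotated clockwise by a large amount — several tens of degrees.

Every shape is tilted by the same angle and the image corners show triangular fill wedges — a whole-image rotation by a non-right angle.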